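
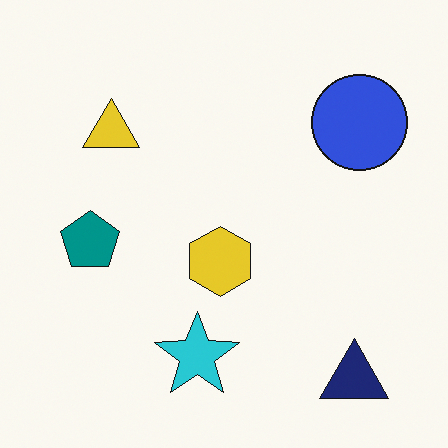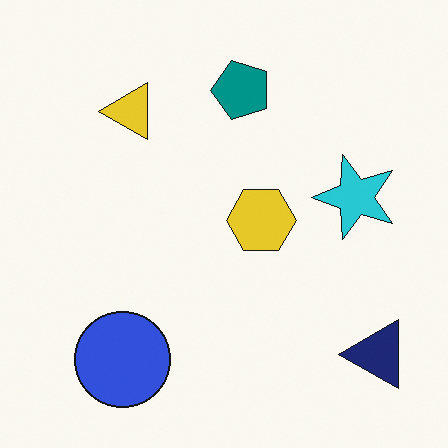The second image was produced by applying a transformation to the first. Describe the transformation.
The transformation is: transposed (reflected across the top-left ↔ bottom-right diagonal).

Shapes have swapped their row and column positions — what was in the top-right is now in the bottom-left — a diagonal reflection.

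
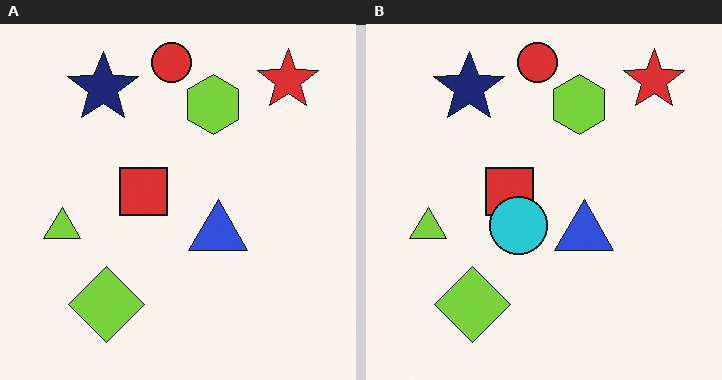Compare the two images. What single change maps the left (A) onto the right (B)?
The right (B) image is the left (A) overlaid with an additional cyan circle.

A cyan circle appears in the right (B) image that is absent from the left (A).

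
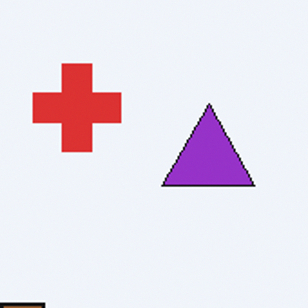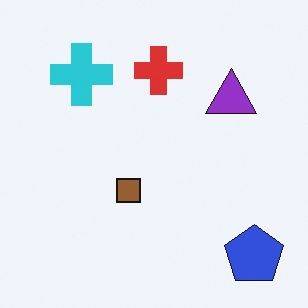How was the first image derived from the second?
The image was cropped tightly and scaled back up.

The visible shapes are larger and the field of view is narrower; shapes near the original edges may be partly or wholly outside the frame — a crop-and-rescale.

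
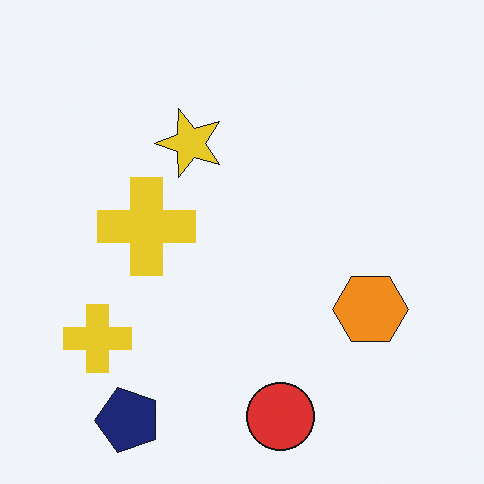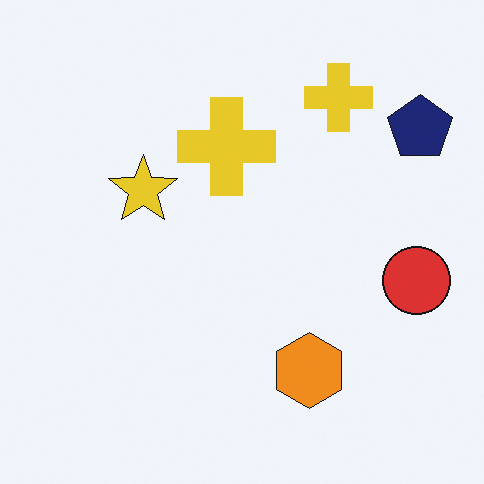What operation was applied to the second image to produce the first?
This is the original image transposed (reflected across the top-left ↔ bottom-right diagonal).

Shapes have swapped their row and column positions — what was in the top-right is now in the bottom-left — a diagonal reflection.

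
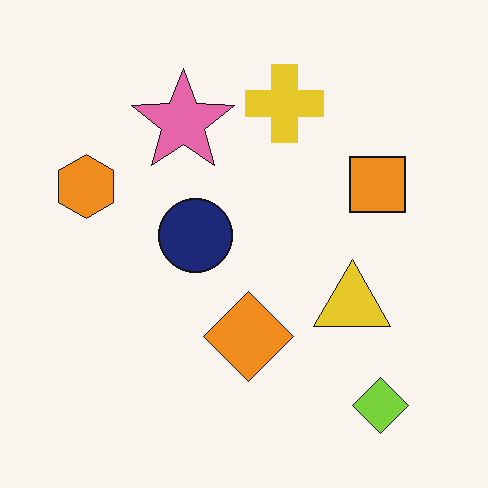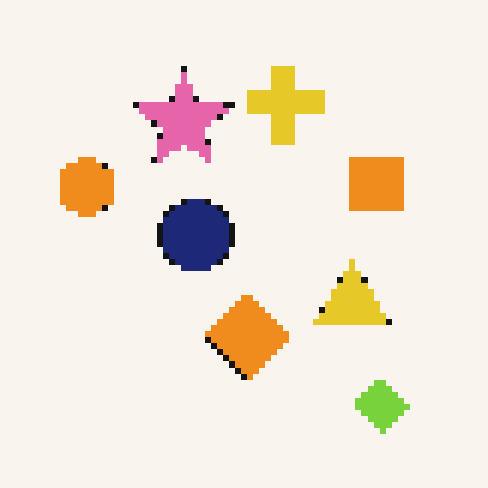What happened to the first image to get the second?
The image was pixelated into visible square blocks.

Shapes are reduced to large square blocks; fine edges and outlines are lost — a downscale-then-upscale (mosaic) effect.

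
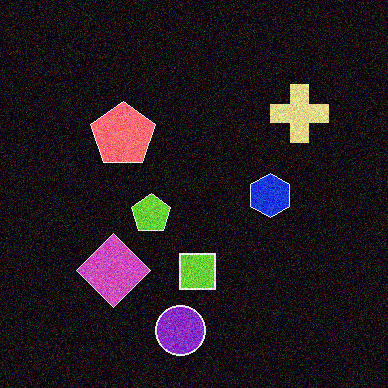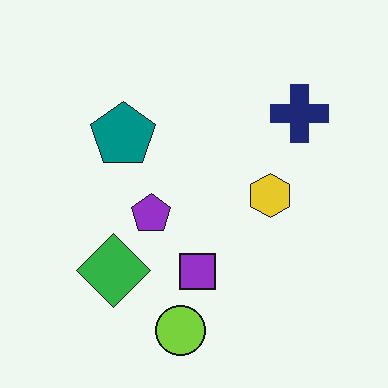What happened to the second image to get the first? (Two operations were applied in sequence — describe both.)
This is the original image degraded with visible gaussian noise, then color-inverted (negative).

Random speckle covers the whole image, including the flat background. The light background has become dark and every shape's color is its complement — a photographic negative.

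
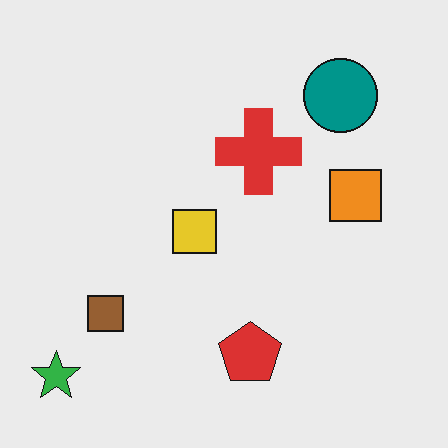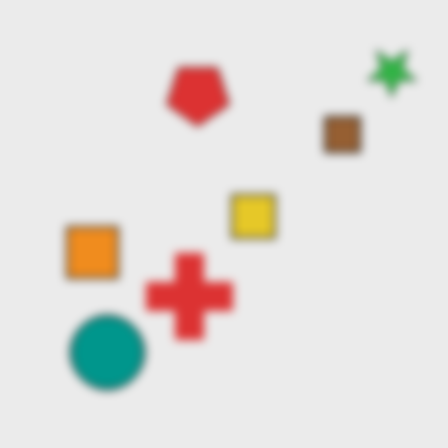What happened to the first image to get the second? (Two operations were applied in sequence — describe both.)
The second image is the first rotated 180°, then noticeably gaussian-blurred.

The green star sits in the bottom-left of the first image and the top-right of the second — consistent with a whole-image 180° rotation. Shape edges and outlines are uniformly softened across the whole image.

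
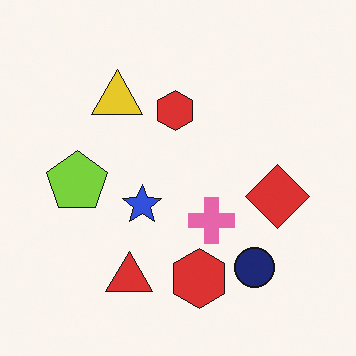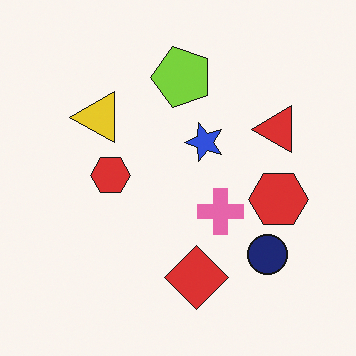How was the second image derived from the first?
The transformation is: transposed (reflected across the top-left ↔ bottom-right diagonal).

Shapes have swapped their row and column positions — what was in the top-right is now in the bottom-left — a diagonal reflection.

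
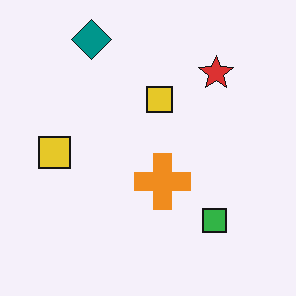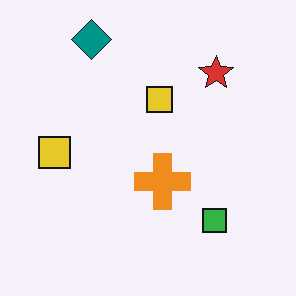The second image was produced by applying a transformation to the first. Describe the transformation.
It was given moderate JPEG compression.

Blocky 8×8 compression artifacts appear around shape edges and the flat background shows ringing — characteristic JPEG degradation.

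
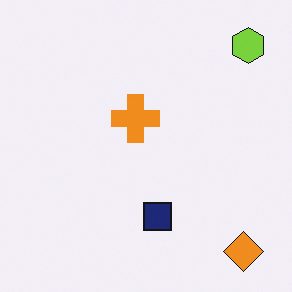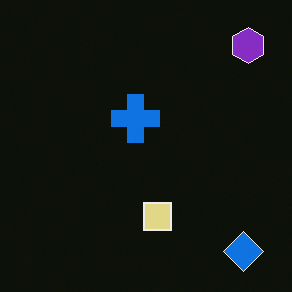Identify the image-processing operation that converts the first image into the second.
Color-inverted (negative).

The light background has become dark and every shape's color is its complement — a photographic negative.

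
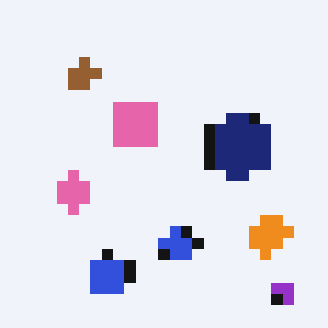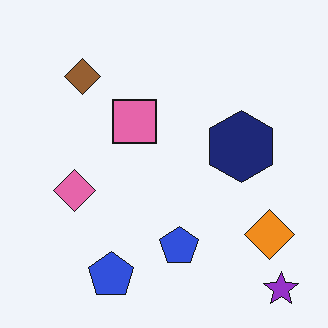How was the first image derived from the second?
The first image is the second coarsely pixelated.

Shapes are reduced to large square blocks; fine edges and outlines are lost — a downscale-then-upscale (mosaic) effect.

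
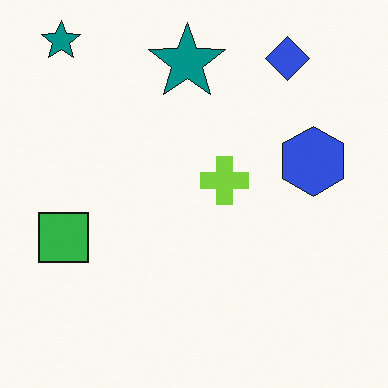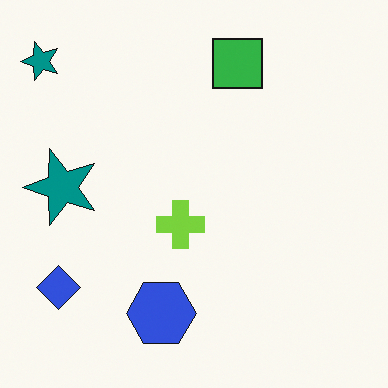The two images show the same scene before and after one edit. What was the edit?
It was transposed (reflected across the top-left ↔ bottom-right diagonal).

Shapes have swapped their row and column positions — what was in the top-right is now in the bottom-left — a diagonal reflection.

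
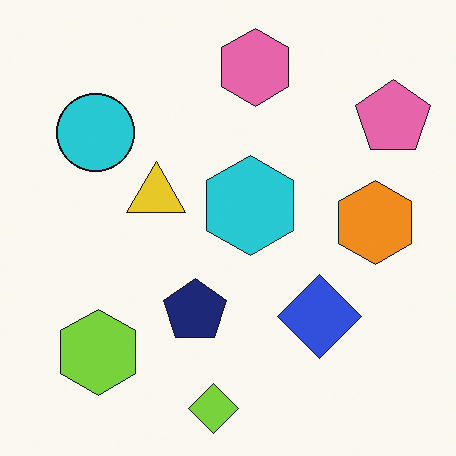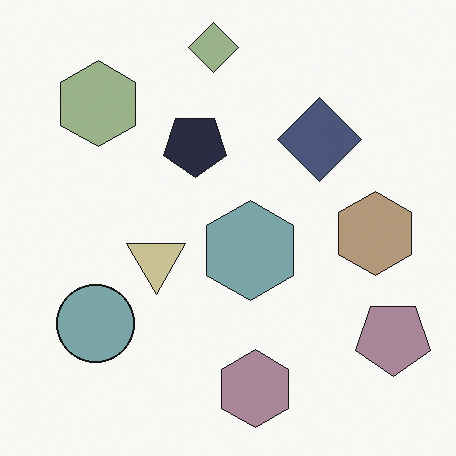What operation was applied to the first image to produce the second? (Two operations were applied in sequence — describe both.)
Made much more muted (saturation change), then flipped vertically (top ↔ bottom).

All colors are more muted and greyish — a global saturation change. The lime diamond is in the bottom of the first image and the top of the second — shapes on opposite sides of the horizontal midline have swapped in a mirror flip.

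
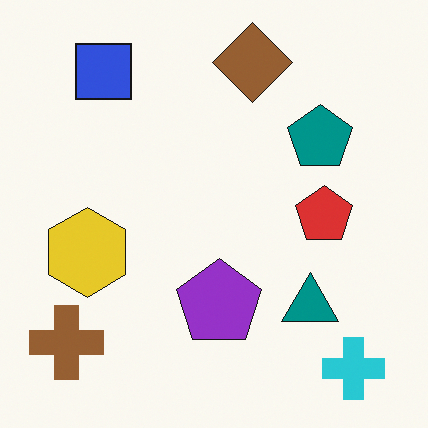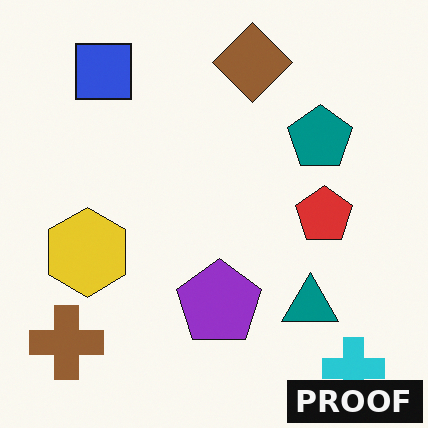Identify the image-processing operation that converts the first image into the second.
The transformation is: watermarked with the text "PROOF" in the lower-right corner.

A dark label reading "PROOF" appears in the lower-right corner.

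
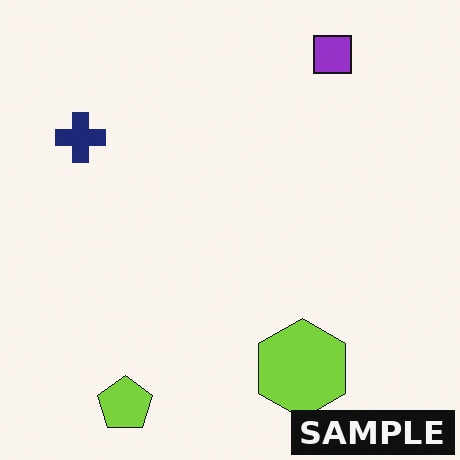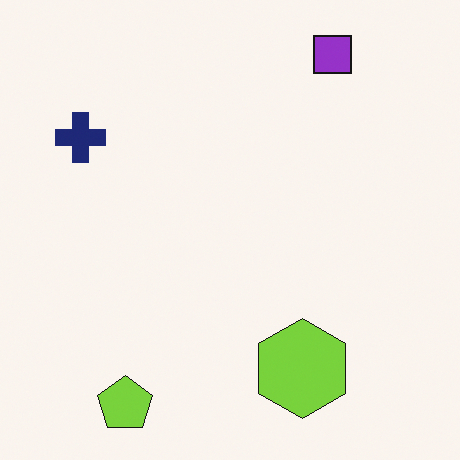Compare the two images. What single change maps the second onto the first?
It was watermarked with the text "SAMPLE" in the lower-right corner.

A dark label reading "SAMPLE" appears in the lower-right corner.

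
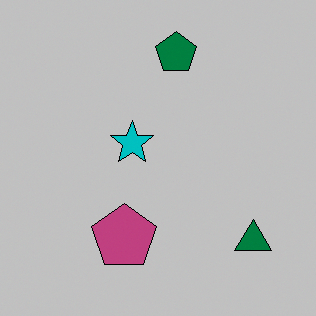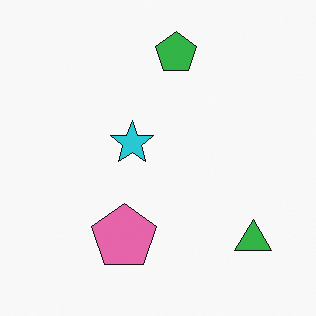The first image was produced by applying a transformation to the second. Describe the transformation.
The transformation is: heavily posterized to just a handful of flat colors.

Each flat color has snapped to a coarser quantized level — most visibly, the near-white background has dropped to a flat grey.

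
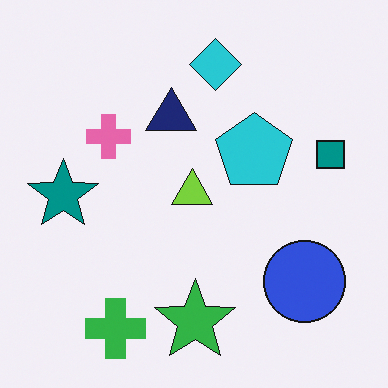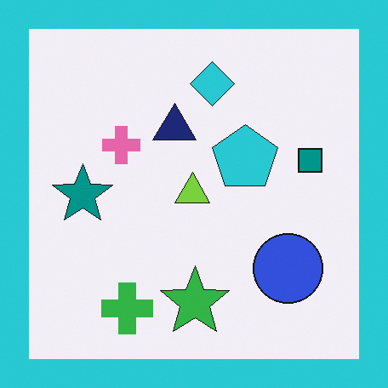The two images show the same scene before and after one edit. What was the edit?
Framed with a cyan border.

A solid cyan frame runs around the edge of the second image, with the content slightly shrunk inside it.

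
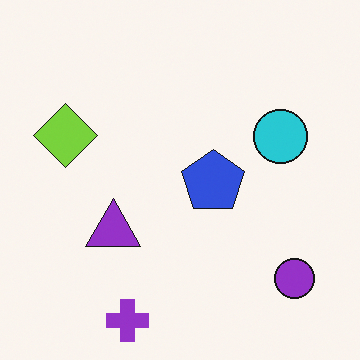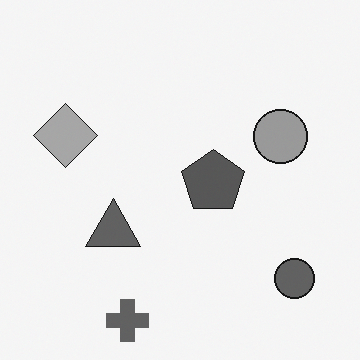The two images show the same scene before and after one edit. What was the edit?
Converted to grayscale.

All color is removed — every shape is now a shade of grey.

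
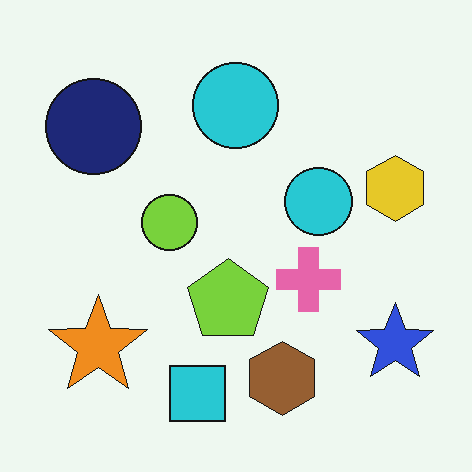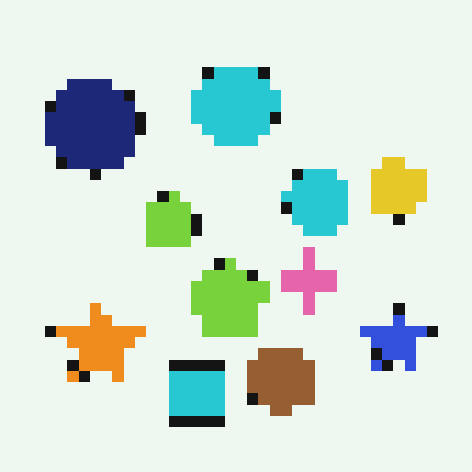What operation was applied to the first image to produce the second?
This is the original image coarsely pixelated.

Shapes are reduced to large square blocks; fine edges and outlines are lost — a downscale-then-upscale (mosaic) effect.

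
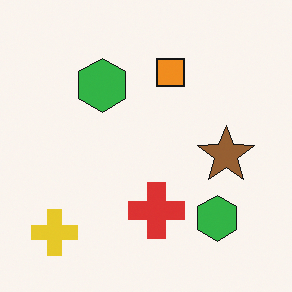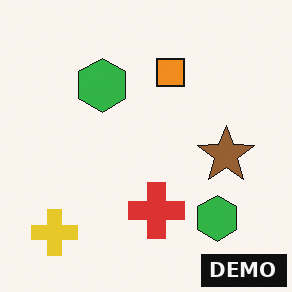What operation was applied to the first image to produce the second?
This is the original image watermarked with the text "DEMO" in the lower-right corner.

A dark label reading "DEMO" appears in the lower-right corner.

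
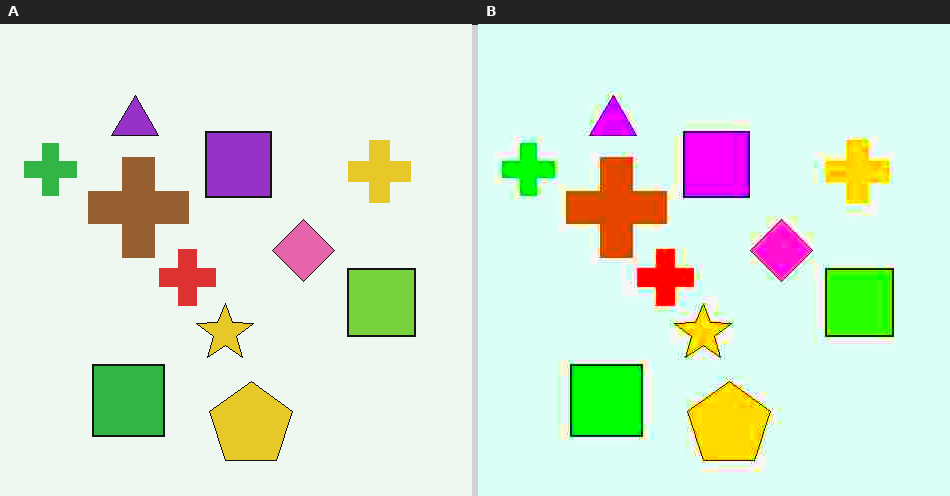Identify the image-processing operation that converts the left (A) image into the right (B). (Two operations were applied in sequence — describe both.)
It was degraded with heavy JPEG compression, then made much more vivid (saturation change).

Blocky 8×8 compression artifacts appear around shape edges and the flat background shows ringing — characteristic JPEG degradation. All colors are more vivid — a global saturation change.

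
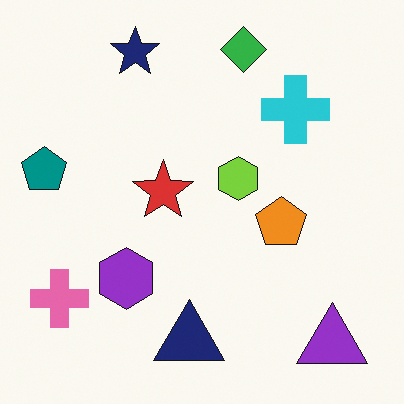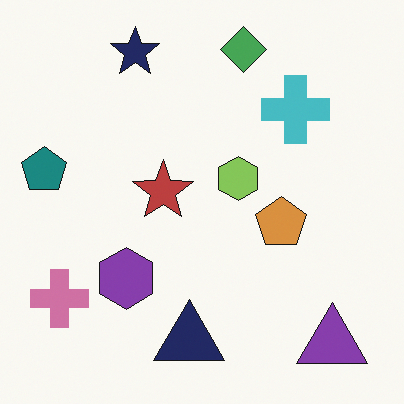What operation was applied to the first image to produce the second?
The image was slightly desaturated.

All colors are more muted and greyish — a global saturation change.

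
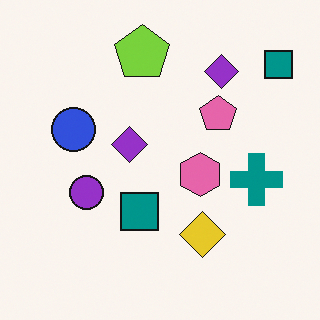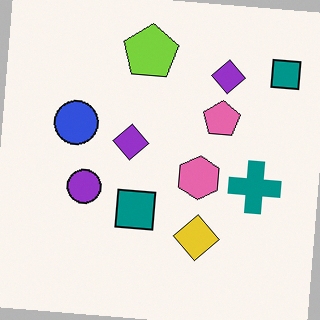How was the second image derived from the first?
The transformation is: rotated clockwise by a few degrees.

Every shape is tilted by the same angle and the image corners show triangular fill wedges — a whole-image rotation by a non-right angle.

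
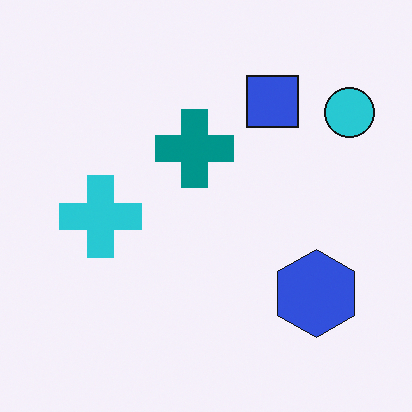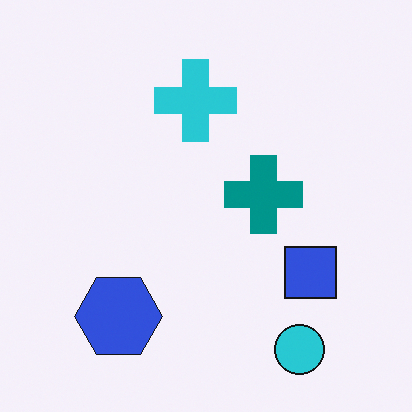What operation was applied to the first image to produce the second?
The second image is the first rotated 90° clockwise.

The cyan circle sits in the top-right of the first image and the bottom-right of the second — consistent with a whole-image 90° clockwise rotation.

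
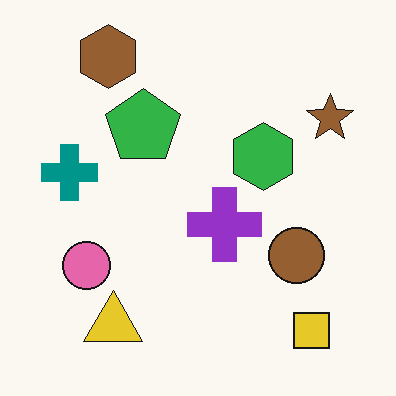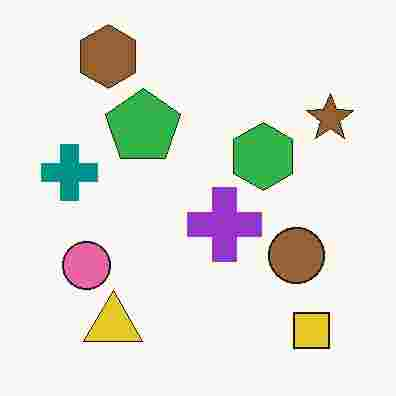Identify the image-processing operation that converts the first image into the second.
Heavily JPEG-compressed with obvious blocking artifacts.

Blocky 8×8 compression artifacts appear around shape edges and the flat background shows ringing — characteristic JPEG degradation.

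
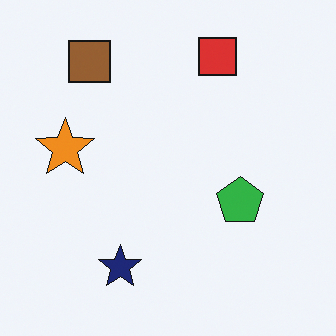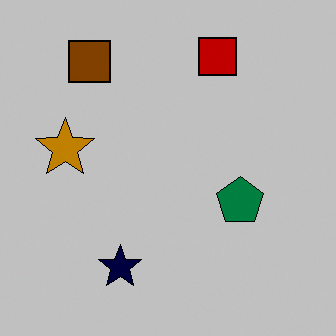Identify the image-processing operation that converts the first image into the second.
The second image is the first heavily posterized to just a handful of flat colors.

Each flat color has snapped to a coarser quantized level — most visibly, the near-white background has dropped to a flat grey.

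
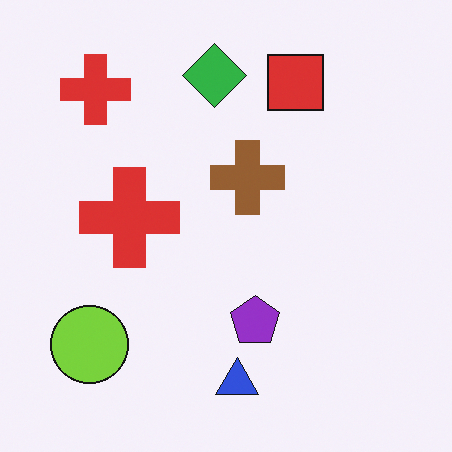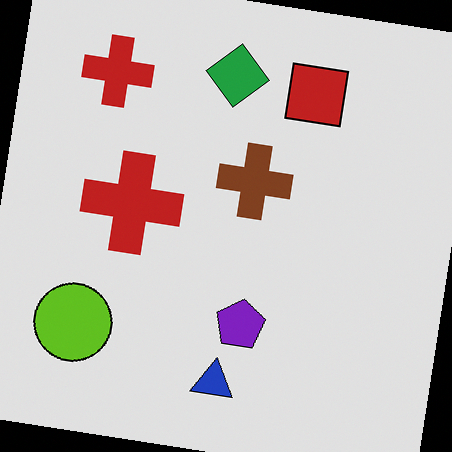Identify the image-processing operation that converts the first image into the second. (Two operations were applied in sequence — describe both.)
The second image is the first moderately posterized, then rotated clockwise by a slight angle.

Each flat color has snapped to a coarser quantized level — most visibly, the near-white background has dropped to a flat grey. Every shape is tilted by the same angle and the image corners show triangular fill wedges — a whole-image rotation by a non-right angle.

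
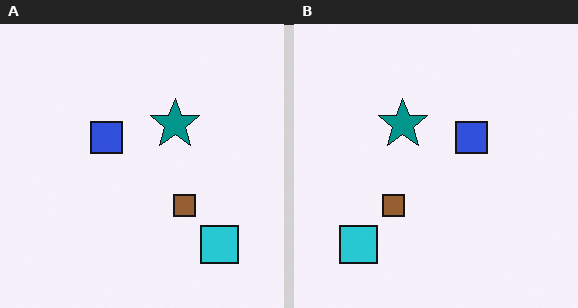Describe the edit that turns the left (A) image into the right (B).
The image was flipped horizontally (left ↔ right).

The cyan square is in the bottom-right of the left (A) image and the bottom-left of the right (B) — shapes on opposite sides of the vertical midline have swapped in a mirror flip.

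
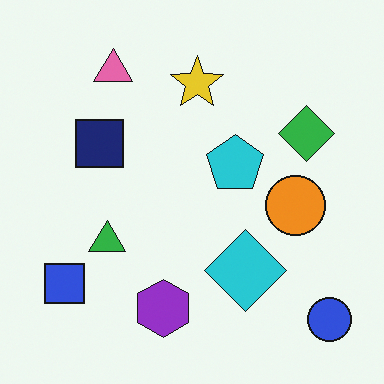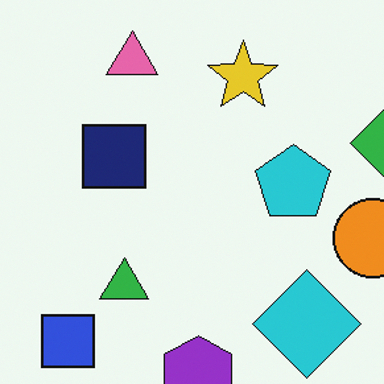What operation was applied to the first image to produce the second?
The image was cropped slightly and scaled back up.

The visible shapes are larger and the field of view is narrower; shapes near the original edges may be partly or wholly outside the frame — a crop-and-rescale.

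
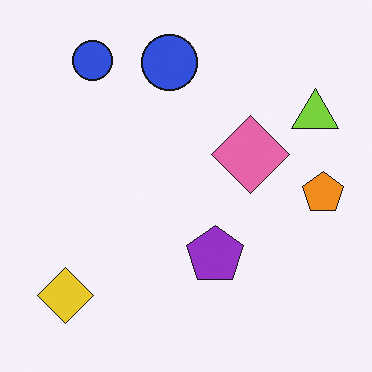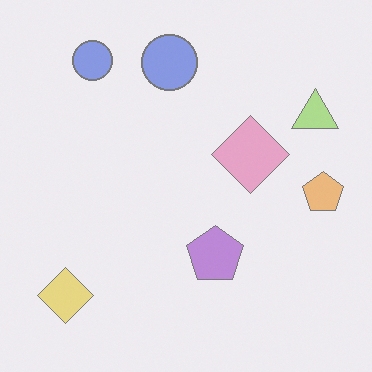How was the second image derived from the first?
The second image is the first given much lower contrast.

Tones are pushed toward mid-grey across the whole image — a global contrast change.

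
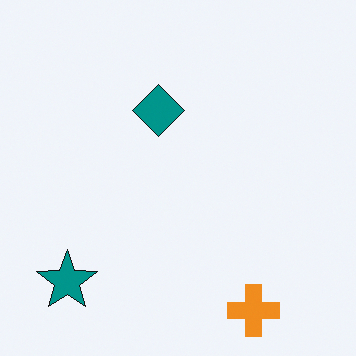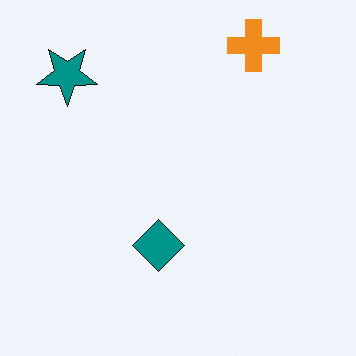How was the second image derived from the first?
Flipped vertically (top ↔ bottom).

The orange cross is in the bottom-right of the first image and the top-right of the second — shapes on opposite sides of the horizontal midline have swapped in a mirror flip.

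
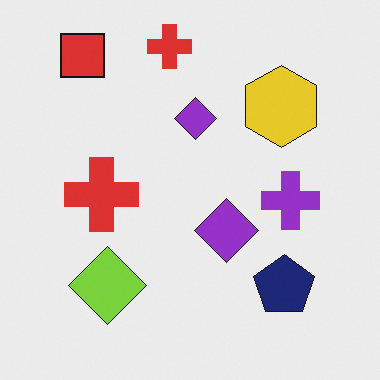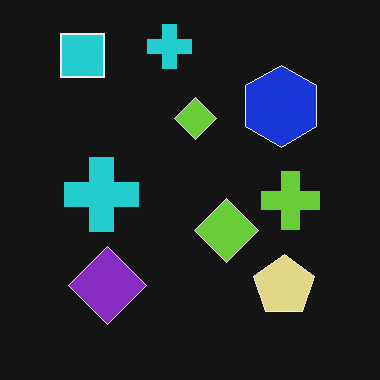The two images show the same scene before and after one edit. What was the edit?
The second image is the first color-inverted (negative).

The light background has become dark and every shape's color is its complement — a photographic negative.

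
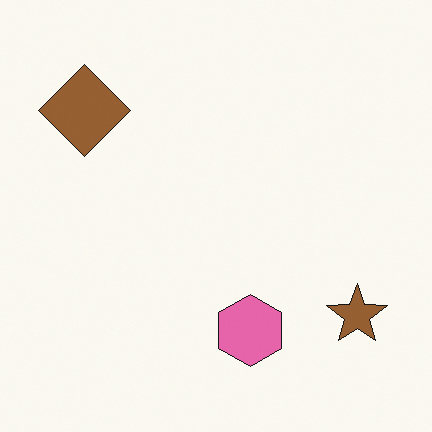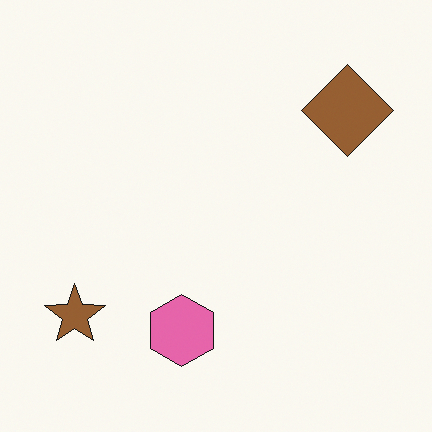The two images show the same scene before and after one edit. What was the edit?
The transformation is: flipped horizontally (left ↔ right).

The brown star is in the bottom-right of the first image and the bottom-left of the second — shapes on opposite sides of the vertical midline have swapped in a mirror flip.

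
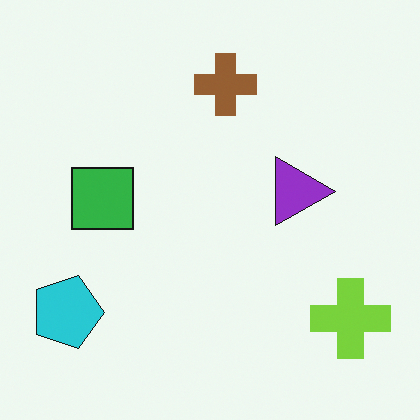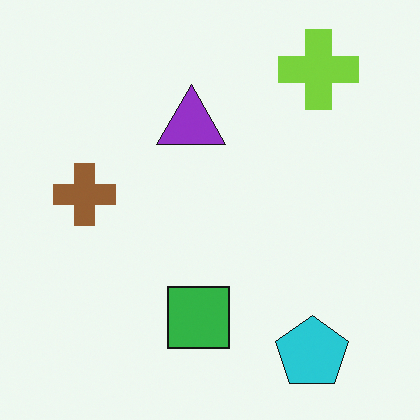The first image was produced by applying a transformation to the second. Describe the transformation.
The first image is the second rotated 90° clockwise.

The lime cross sits in the top-right of the second image and the bottom-right of the first — consistent with a whole-image 90° clockwise rotation.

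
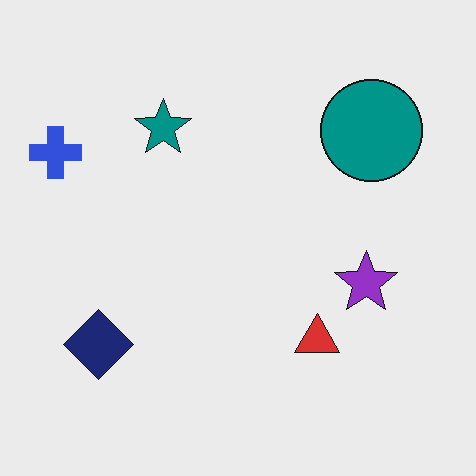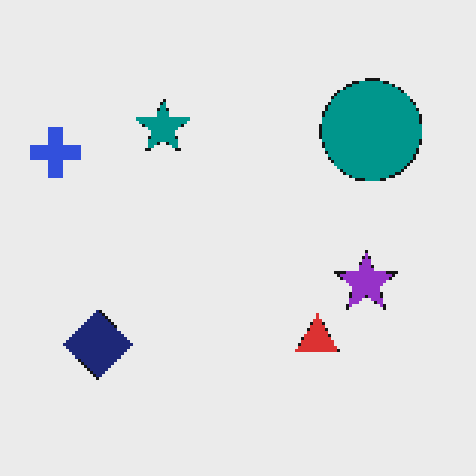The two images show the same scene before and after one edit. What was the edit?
This is the original image mildly pixelated.

Shapes are reduced to large square blocks; fine edges and outlines are lost — a downscale-then-upscale (mosaic) effect.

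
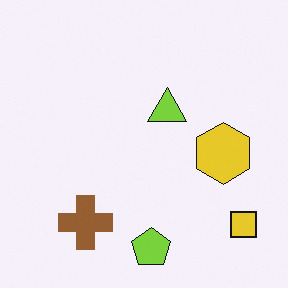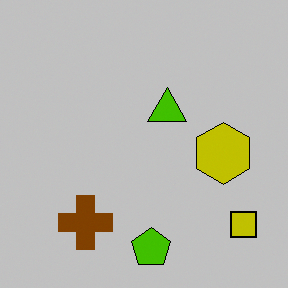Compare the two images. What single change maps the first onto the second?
The transformation is: heavily posterized to just a handful of flat colors.

Each flat color has snapped to a coarser quantized level — most visibly, the near-white background has dropped to a flat grey.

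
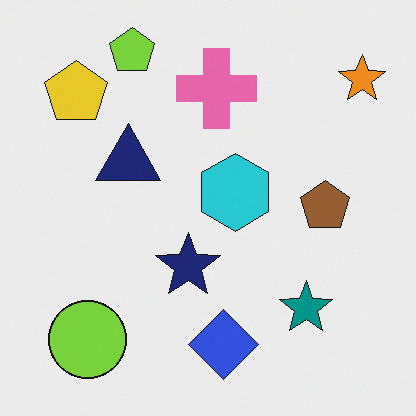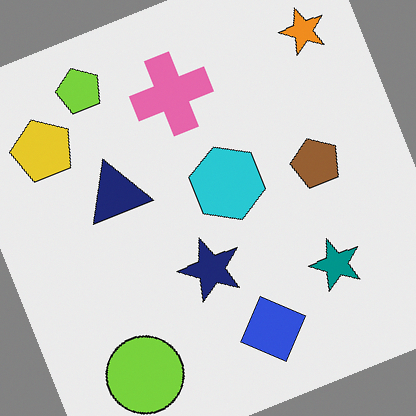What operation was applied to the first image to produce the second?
The image was rotated counter-clockwise by a moderate amount.

Every shape is tilted by the same angle and the image corners show triangular fill wedges — a whole-image rotation by a non-right angle.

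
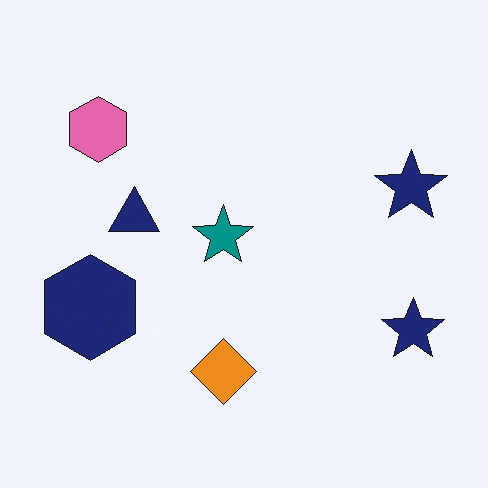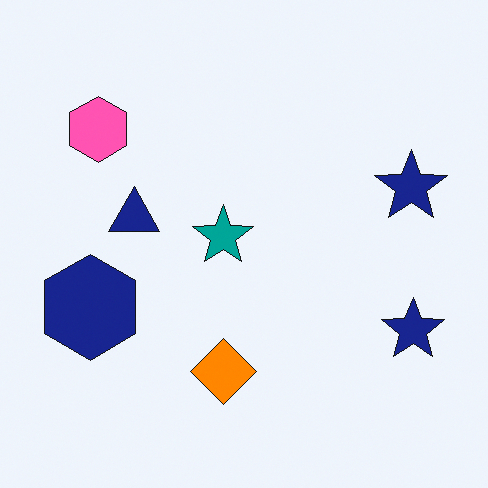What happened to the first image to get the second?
Slightly oversaturated.

All colors are more vivid — a global saturation change.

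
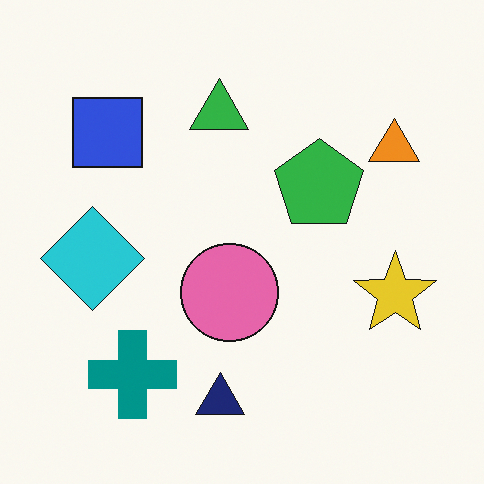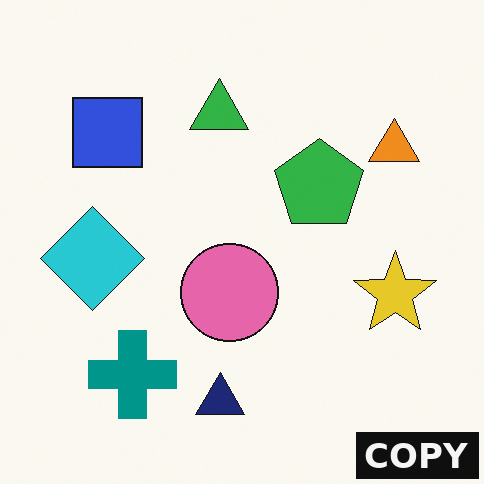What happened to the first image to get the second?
The second image is the first watermarked with the text "COPY" in the lower-right corner.

A dark label reading "COPY" appears in the lower-right corner.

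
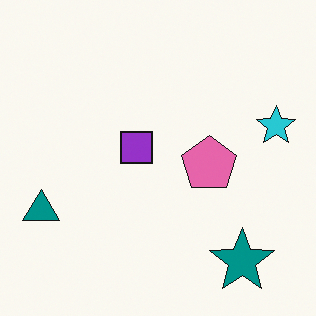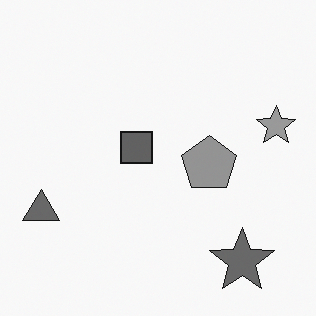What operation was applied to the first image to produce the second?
The image was converted to grayscale.

All color is removed — every shape is now a shade of grey.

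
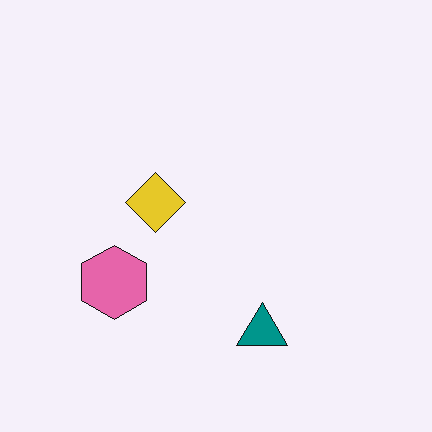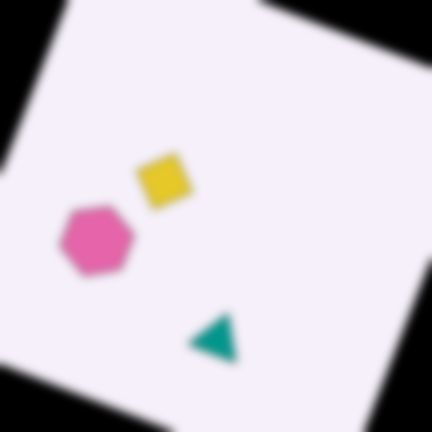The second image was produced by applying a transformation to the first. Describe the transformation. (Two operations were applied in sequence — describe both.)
This is the original image rotated clockwise by a clearly visible amount, then noticeably gaussian-blurred.

Every shape is tilted by the same angle and the image corners show triangular fill wedges — a whole-image rotation by a non-right angle. Shape edges and outlines are uniformly softened across the whole image.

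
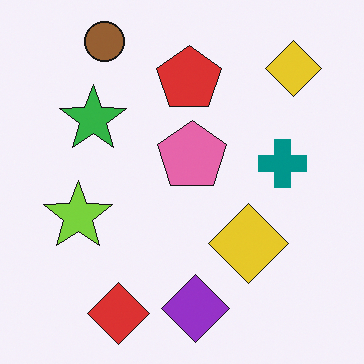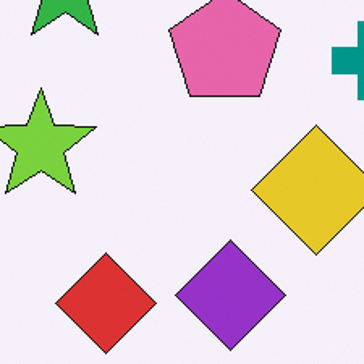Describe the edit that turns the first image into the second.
Cropped slightly and scaled back up.

The visible shapes are larger and the field of view is narrower; shapes near the original edges may be partly or wholly outside the frame — a crop-and-rescale.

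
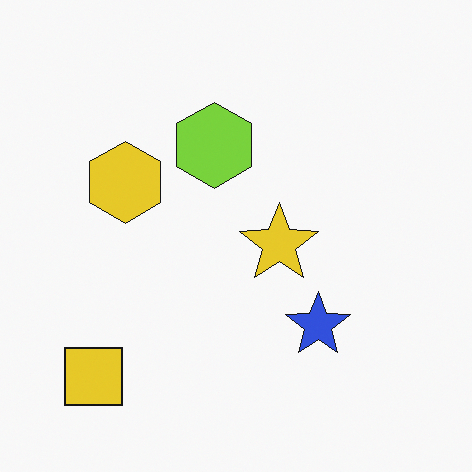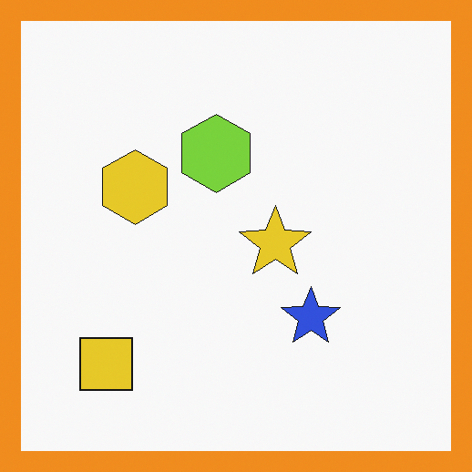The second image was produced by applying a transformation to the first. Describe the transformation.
This is the original image framed with a orange border.

A solid orange frame runs around the edge of the second image, with the content slightly shrunk inside it.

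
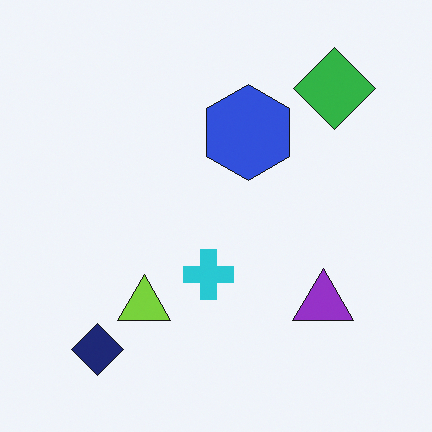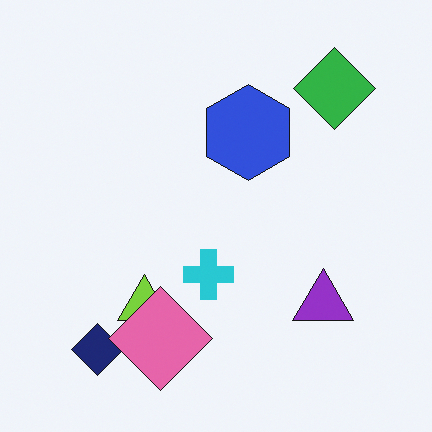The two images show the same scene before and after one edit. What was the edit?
The transformation is: overlaid with an additional pink diamond.

A pink diamond appears in the second image that is absent from the first.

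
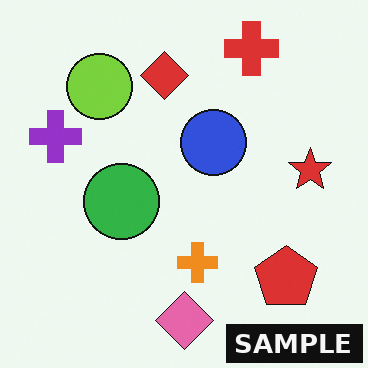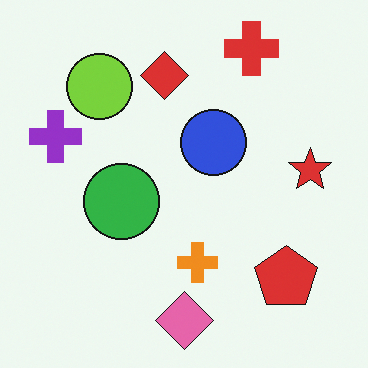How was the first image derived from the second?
It was watermarked with the text "SAMPLE" in the lower-right corner.

A dark label reading "SAMPLE" appears in the lower-right corner.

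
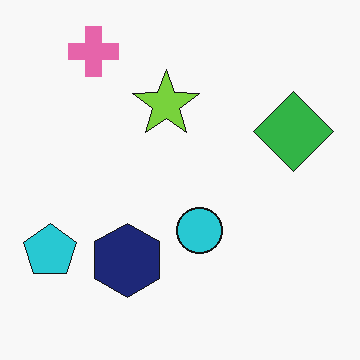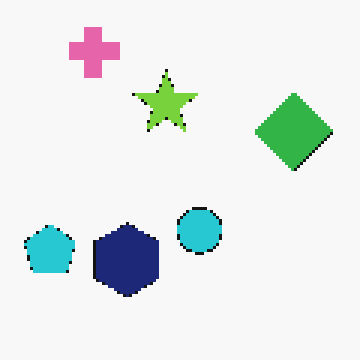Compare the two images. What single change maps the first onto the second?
The transformation is: mildly pixelated.

Shapes are reduced to large square blocks; fine edges and outlines are lost — a downscale-then-upscale (mosaic) effect.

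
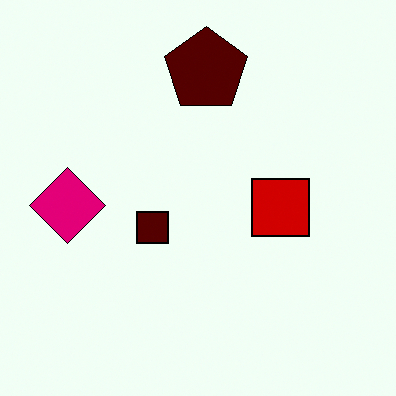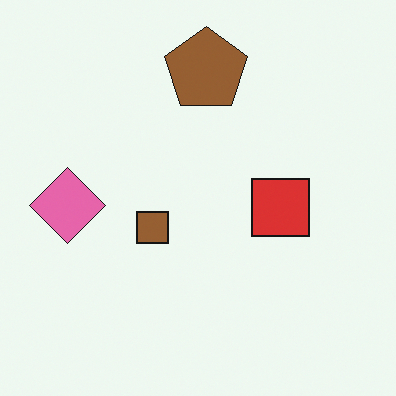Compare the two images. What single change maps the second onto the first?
Boosted in contrast.

Tones are pushed away from mid-grey across the whole image — a global contrast change.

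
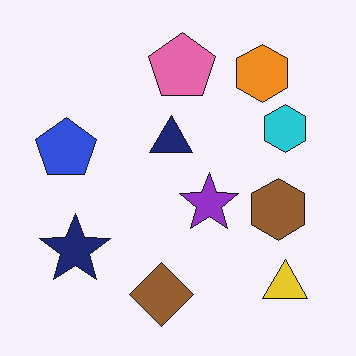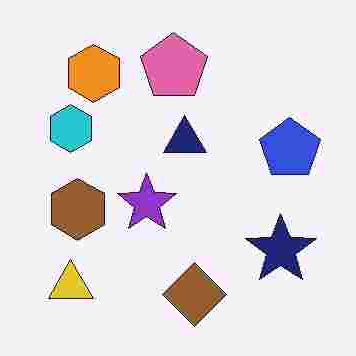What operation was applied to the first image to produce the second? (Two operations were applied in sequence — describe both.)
The transformation is: degraded with heavy JPEG compression, then flipped horizontally (left ↔ right).

Blocky 8×8 compression artifacts appear around shape edges and the flat background shows ringing — characteristic JPEG degradation. The blue pentagon is in the left of the first image and the right of the second — shapes on opposite sides of the vertical midline have swapped in a mirror flip.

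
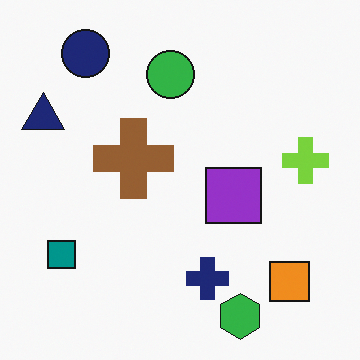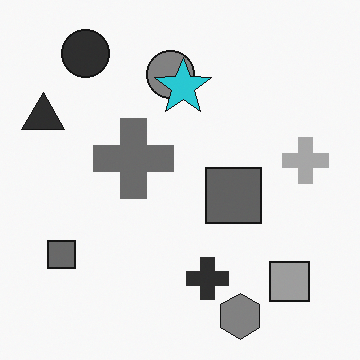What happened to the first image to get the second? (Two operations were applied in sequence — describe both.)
Converted to grayscale, then overlaid with an additional cyan star.

All color is removed — every shape is now a shade of grey. A cyan star appears in the second image that is absent from the first.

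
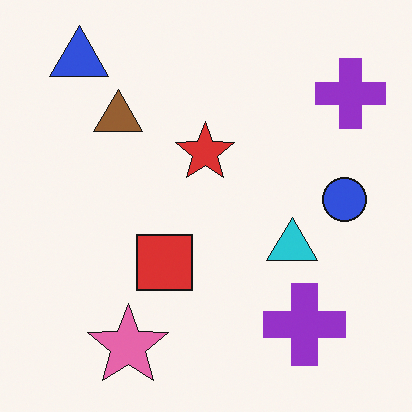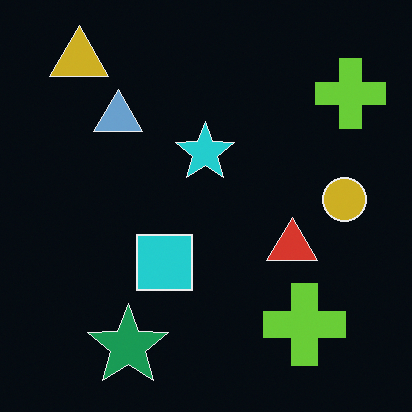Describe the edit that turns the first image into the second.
The image was color-inverted (negative).

The light background has become dark and every shape's color is its complement — a photographic negative.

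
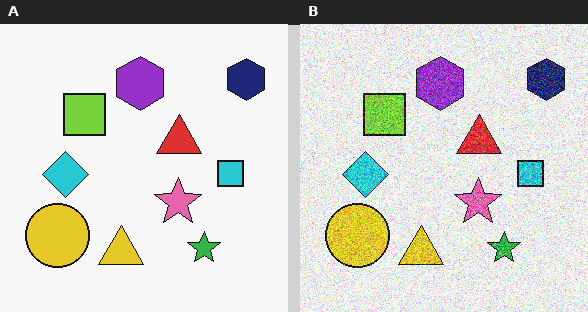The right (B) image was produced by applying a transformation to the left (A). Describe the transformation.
It was degraded with a thick layer of grain.

Random speckle covers the whole image, including the flat background.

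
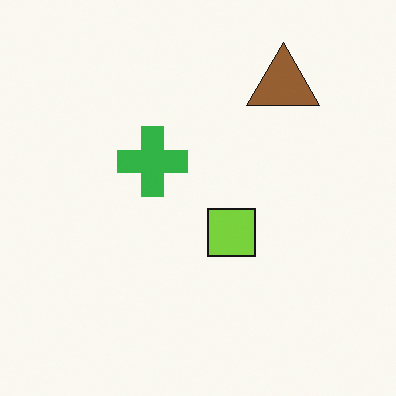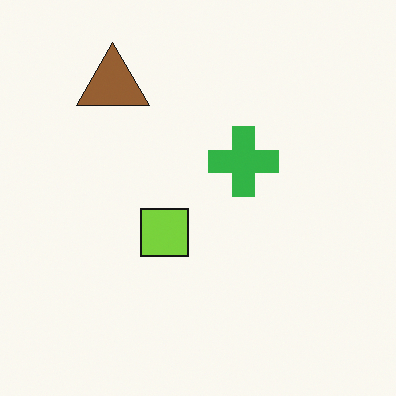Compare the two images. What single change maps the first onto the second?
This is the original image flipped horizontally (left ↔ right).

The brown triangle is in the top-right of the first image and the top-left of the second — shapes on opposite sides of the vertical midline have swapped in a mirror flip.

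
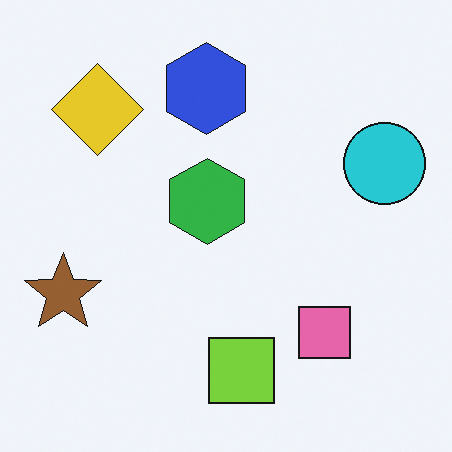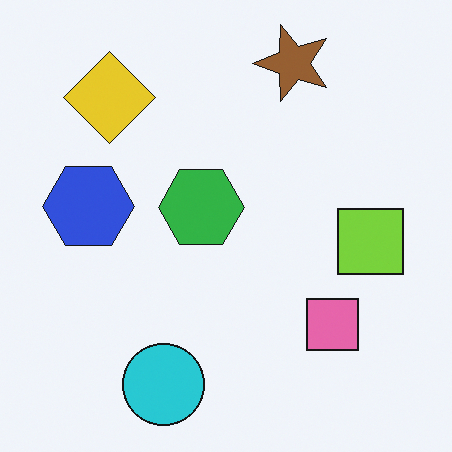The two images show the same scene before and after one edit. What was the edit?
This is the original image transposed (reflected across the top-left ↔ bottom-right diagonal).

Shapes have swapped their row and column positions — what was in the top-right is now in the bottom-left — a diagonal reflection.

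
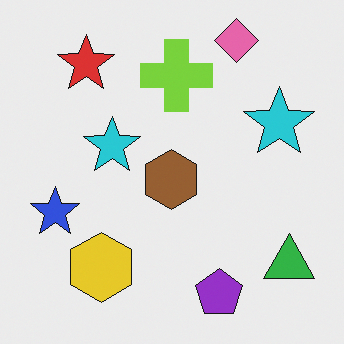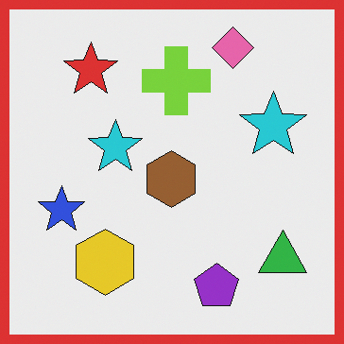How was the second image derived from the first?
The image was framed with a red border.

A solid red frame runs around the edge of the second image, with the content slightly shrunk inside it.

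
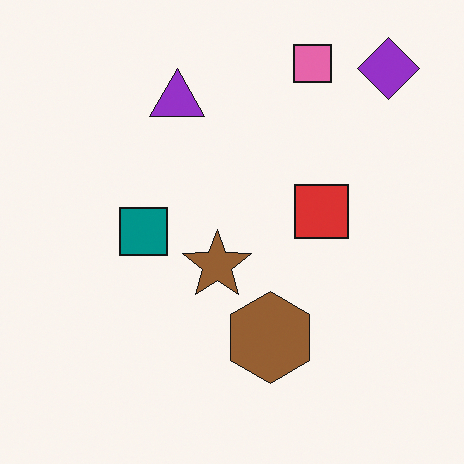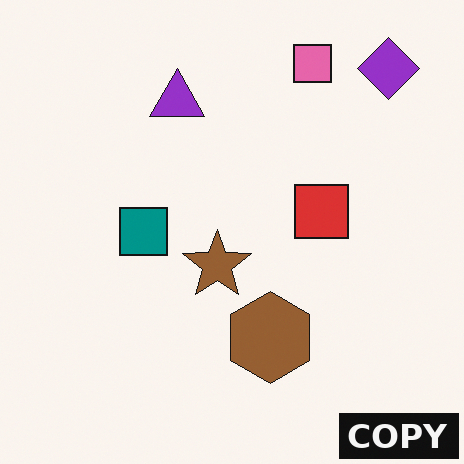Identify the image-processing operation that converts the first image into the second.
The transformation is: watermarked with the text "COPY" in the lower-right corner.

A dark label reading "COPY" appears in the lower-right corner.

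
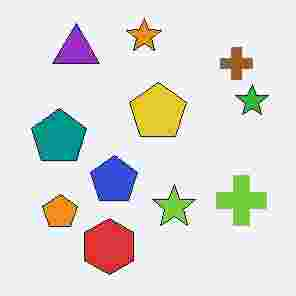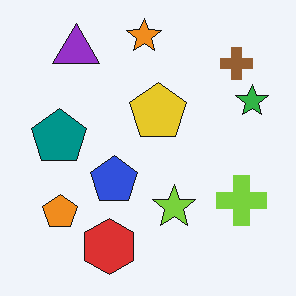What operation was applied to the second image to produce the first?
Heavily JPEG-compressed with obvious blocking artifacts.

Blocky 8×8 compression artifacts appear around shape edges and the flat background shows ringing — characteristic JPEG degradation.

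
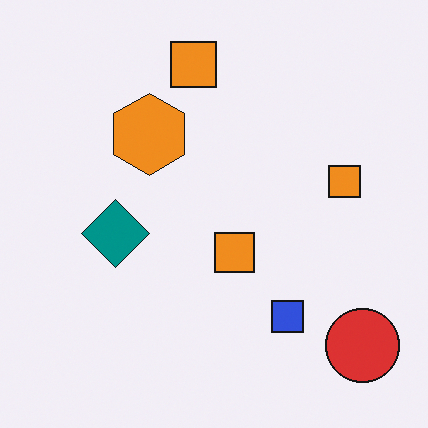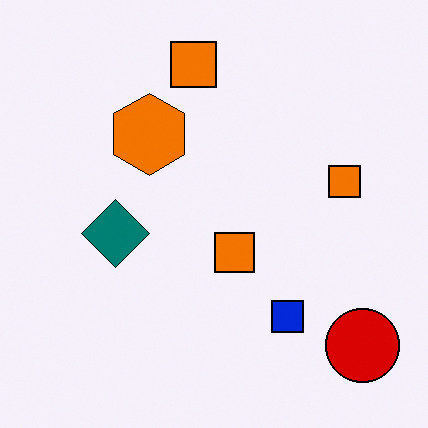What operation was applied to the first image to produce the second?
This is the original image given slightly increased contrast.

Tones are pushed away from mid-grey across the whole image — a global contrast change.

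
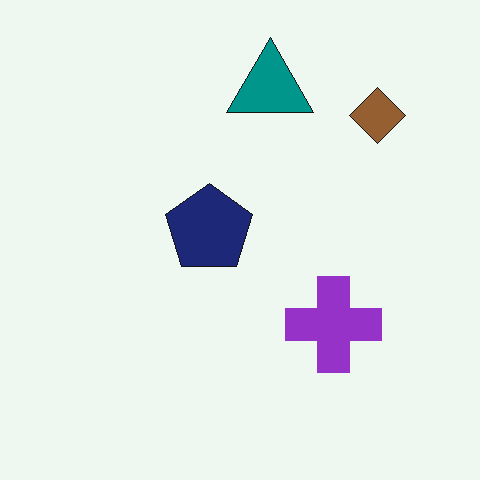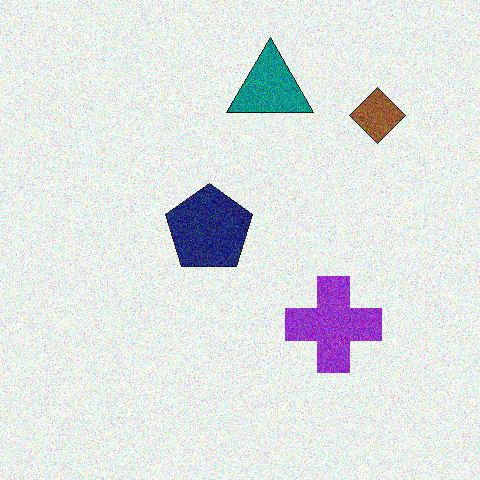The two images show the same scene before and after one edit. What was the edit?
This is the original image degraded with visible gaussian noise.

Random speckle covers the whole image, including the flat background.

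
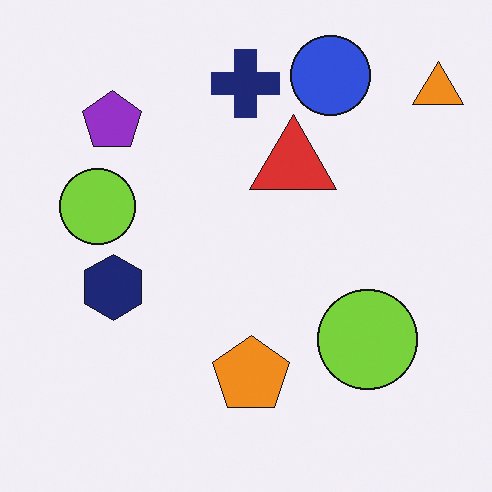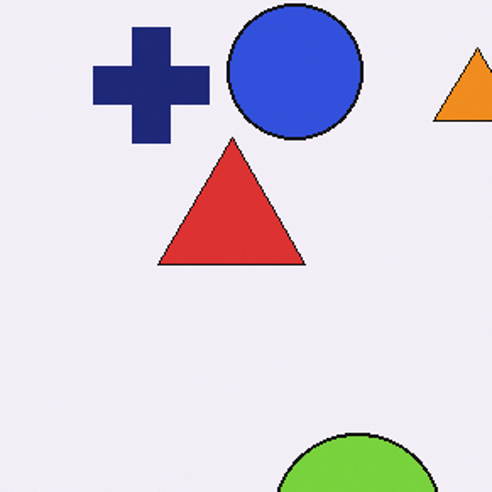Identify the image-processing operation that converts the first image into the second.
Cropped to a noticeably smaller region and rescaled.

The visible shapes are larger and the field of view is narrower; shapes near the original edges may be partly or wholly outside the frame — a crop-and-rescale.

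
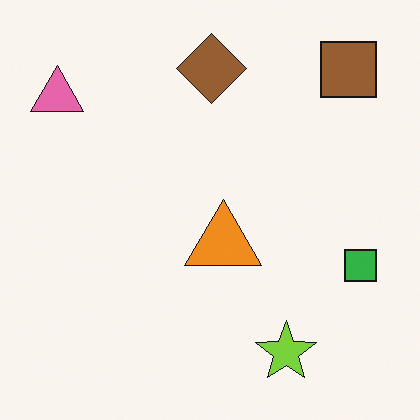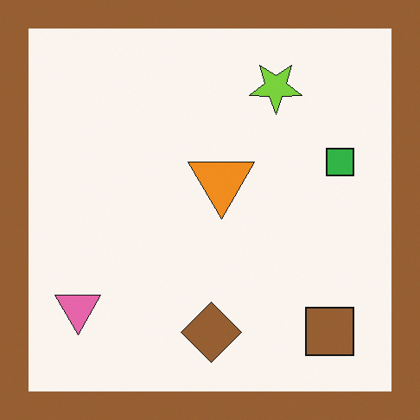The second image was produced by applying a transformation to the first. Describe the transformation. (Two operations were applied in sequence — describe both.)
The image was flipped vertically (top ↔ bottom), then framed with a brown border.

The lime star is in the bottom-right of the first image and the top-right of the second — shapes on opposite sides of the horizontal midline have swapped in a mirror flip. A solid brown frame runs around the edge of the second image, with the content slightly shrunk inside it.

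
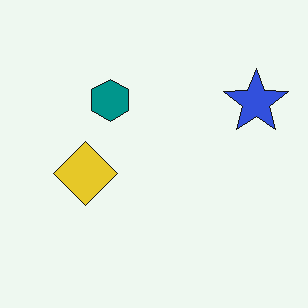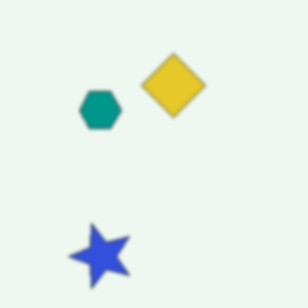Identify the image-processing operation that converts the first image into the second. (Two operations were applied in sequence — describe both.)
The transformation is: given a subtle gaussian blur, then transposed (reflected across the top-left ↔ bottom-right diagonal).

Shape edges and outlines are uniformly softened across the whole image. Shapes have swapped their row and column positions — what was in the top-right is now in the bottom-left — a diagonal reflection.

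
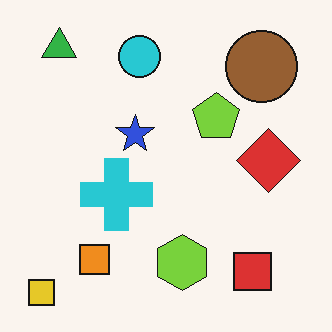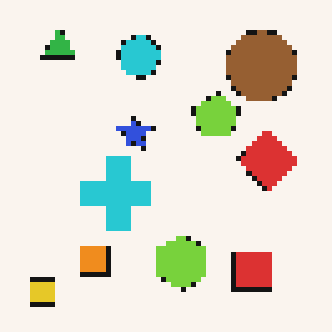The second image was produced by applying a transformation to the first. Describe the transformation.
The transformation is: mildly pixelated.

Shapes are reduced to large square blocks; fine edges and outlines are lost — a downscale-then-upscale (mosaic) effect.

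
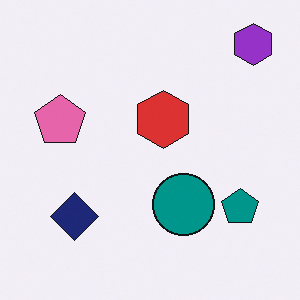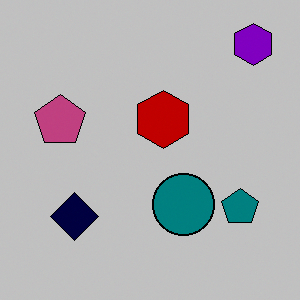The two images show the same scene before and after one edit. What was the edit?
The transformation is: aggressively posterized.

Each flat color has snapped to a coarser quantized level — most visibly, the near-white background has dropped to a flat grey.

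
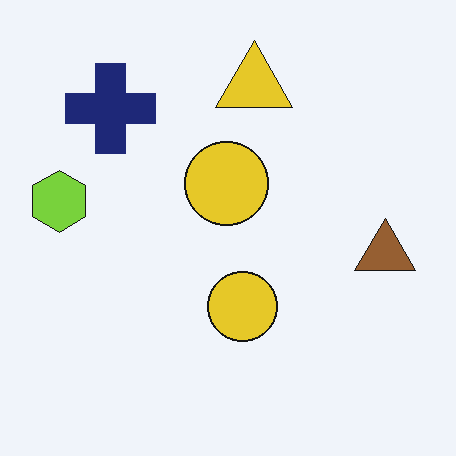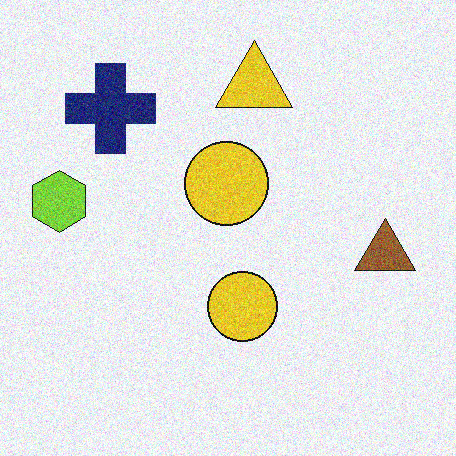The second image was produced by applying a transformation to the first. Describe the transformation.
It was degraded with visible gaussian noise.

Random speckle covers the whole image, including the flat background.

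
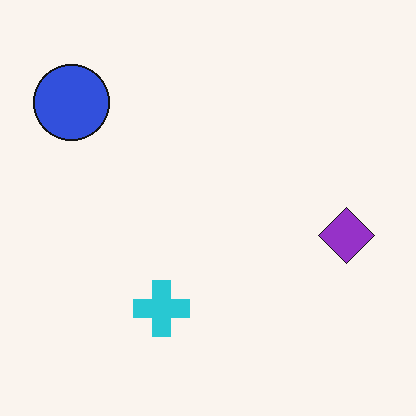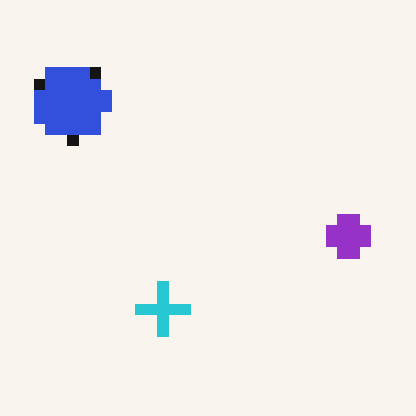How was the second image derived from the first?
The image was coarsely pixelated.

Shapes are reduced to large square blocks; fine edges and outlines are lost — a downscale-then-upscale (mosaic) effect.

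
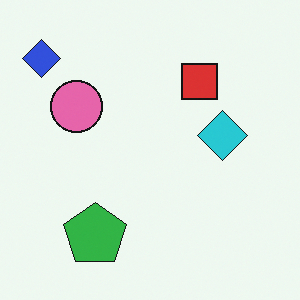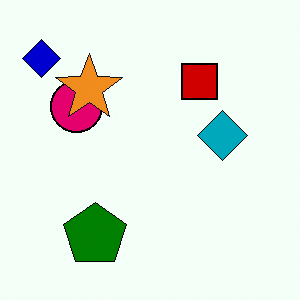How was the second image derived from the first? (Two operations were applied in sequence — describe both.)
The second image is the first given much higher contrast, then overlaid with an additional orange star.

Tones are pushed away from mid-grey across the whole image — a global contrast change. An orange star appears in the second image that is absent from the first.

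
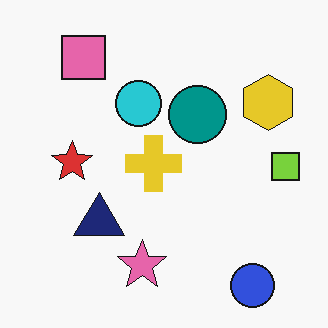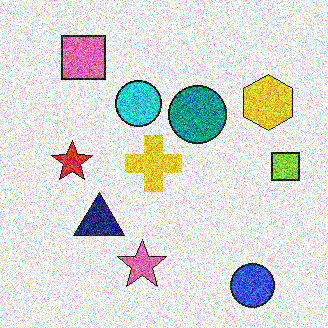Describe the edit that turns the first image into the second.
The image was degraded with a thick layer of grain.

Random speckle covers the whole image, including the flat background.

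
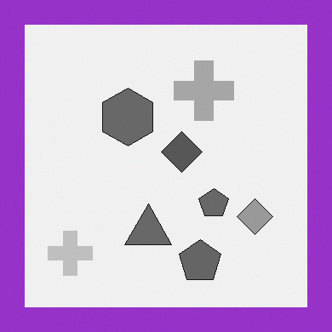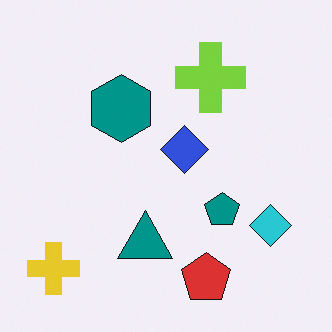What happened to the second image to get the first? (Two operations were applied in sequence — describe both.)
The first image is the second converted to grayscale, then framed with a purple border.

All color is removed — every shape is now a shade of grey. A solid purple frame runs around the edge of the first image, with the content slightly shrunk inside it.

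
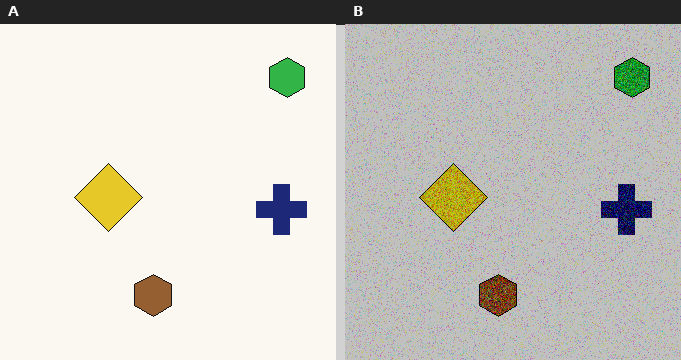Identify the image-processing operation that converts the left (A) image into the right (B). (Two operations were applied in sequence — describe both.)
The right (B) image is the left (A) degraded with strong gaussian noise, then heavily posterized to just a handful of flat colors.

Random speckle covers the whole image, including the flat background. Each flat color has snapped to a coarser quantized level — most visibly, the near-white background has dropped to a flat grey.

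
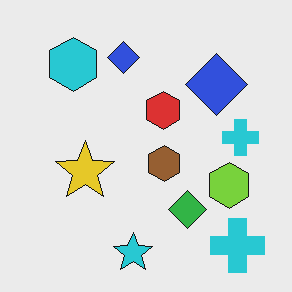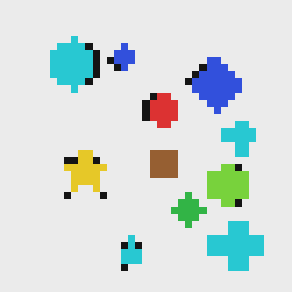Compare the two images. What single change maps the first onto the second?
The second image is the first moderately pixelated.

Shapes are reduced to large square blocks; fine edges and outlines are lost — a downscale-then-upscale (mosaic) effect.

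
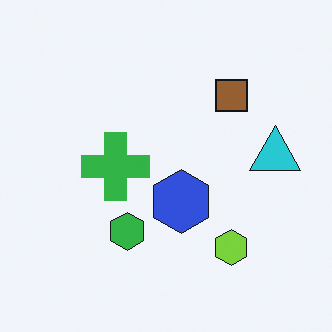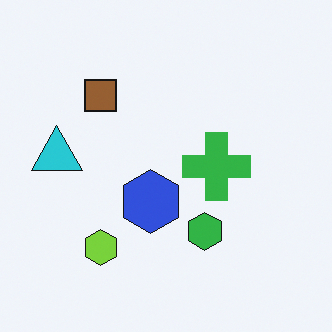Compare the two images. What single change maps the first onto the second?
The second image is the first flipped horizontally (left ↔ right).

The cyan triangle is in the right of the first image and the left of the second — shapes on opposite sides of the vertical midline have swapped in a mirror flip.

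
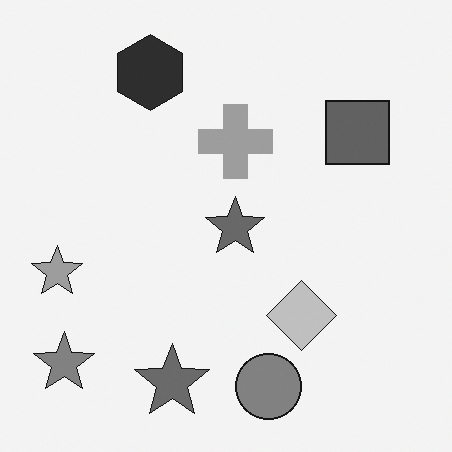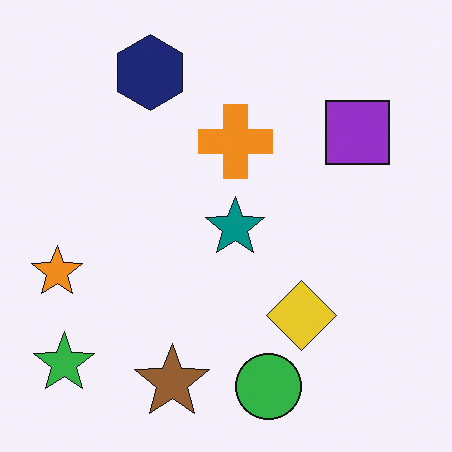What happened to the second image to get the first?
Converted to grayscale.

All color is removed — every shape is now a shade of grey.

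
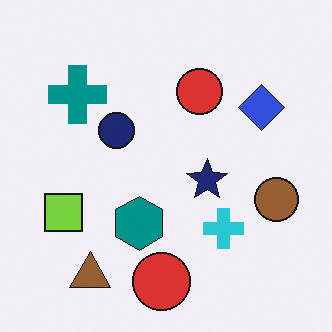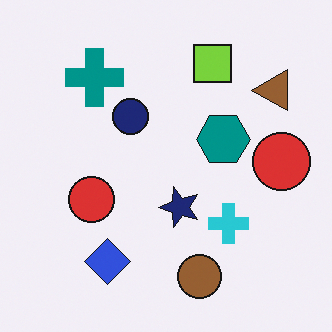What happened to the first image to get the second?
This is the original image transposed (reflected across the top-left ↔ bottom-right diagonal).

Shapes have swapped their row and column positions — what was in the top-right is now in the bottom-left — a diagonal reflection.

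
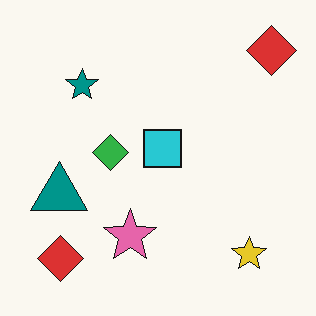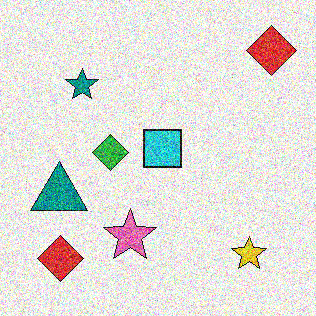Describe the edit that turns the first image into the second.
The transformation is: degraded with strong gaussian noise.

Random speckle covers the whole image, including the flat background.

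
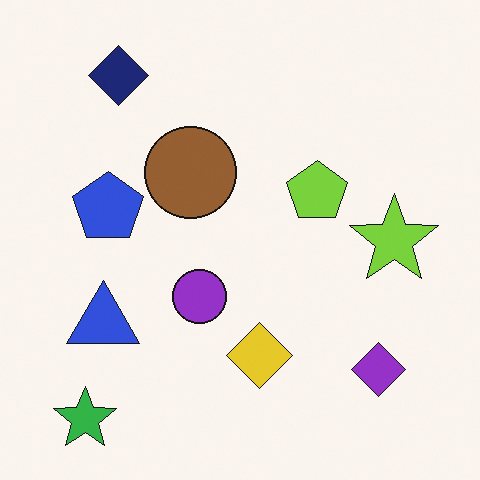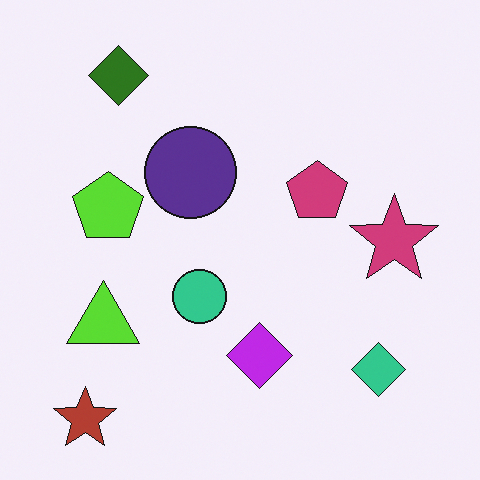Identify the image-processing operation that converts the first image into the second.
Hue-shifted through roughly half the color wheel.

Every shape's color has rotated by the same amount around the hue wheel — a uniform hue shift.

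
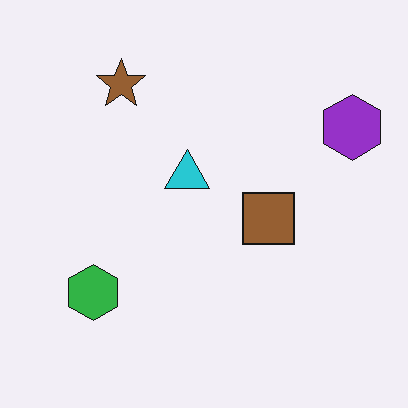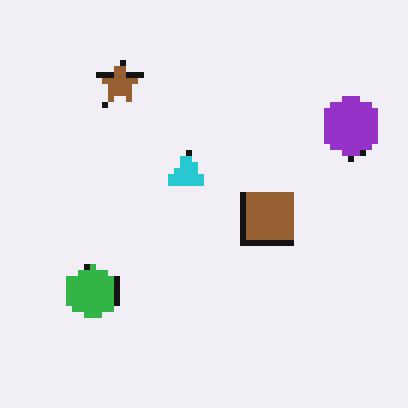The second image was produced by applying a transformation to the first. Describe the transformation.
Moderately pixelated.

Shapes are reduced to large square blocks; fine edges and outlines are lost — a downscale-then-upscale (mosaic) effect.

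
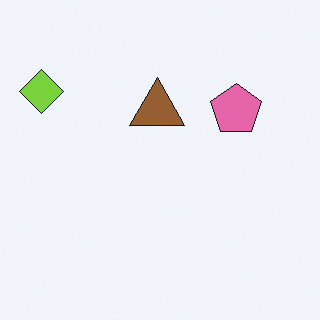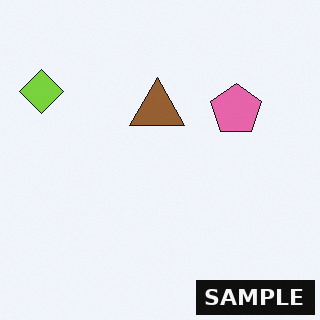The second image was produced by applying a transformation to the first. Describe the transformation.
The image was watermarked with the text "SAMPLE" in the lower-right corner.

A dark label reading "SAMPLE" appears in the lower-right corner.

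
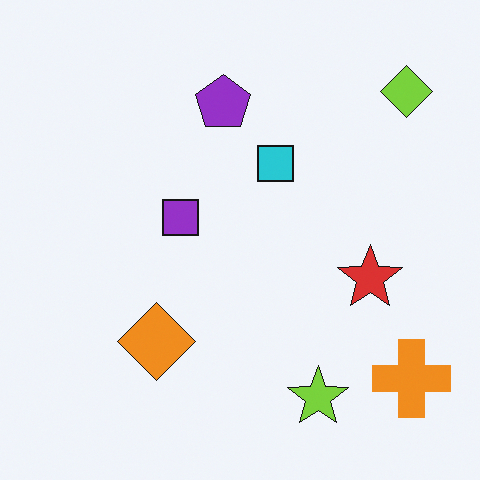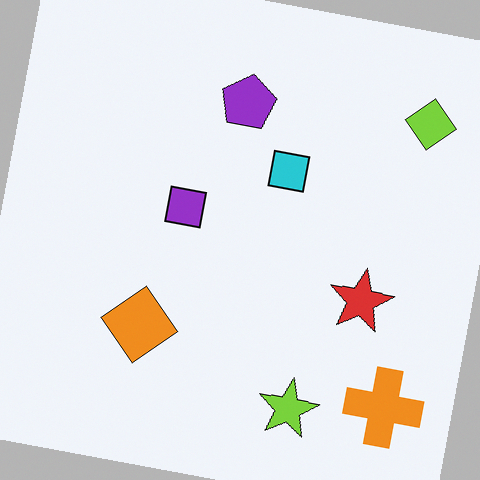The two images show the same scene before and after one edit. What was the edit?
Rotated clockwise by a slight angle.

Every shape is tilted by the same angle and the image corners show triangular fill wedges — a whole-image rotation by a non-right angle.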